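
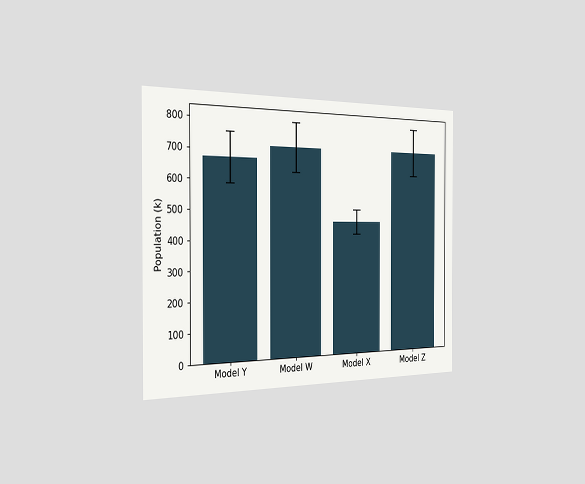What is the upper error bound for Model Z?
798k

The chart is viewed slightly from the left. The Model Z bar's upper whisker reaches 798k.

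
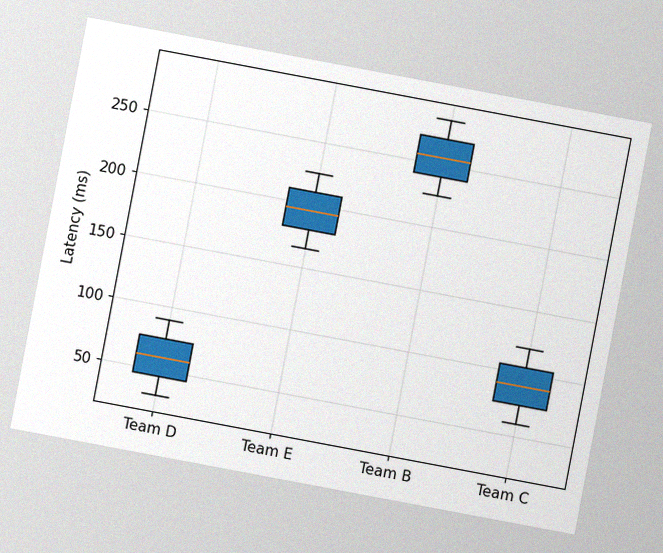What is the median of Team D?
The chart is tilted about 11° clockwise, with some photo noise. The median line in the Team D box sits at 60ms.

60ms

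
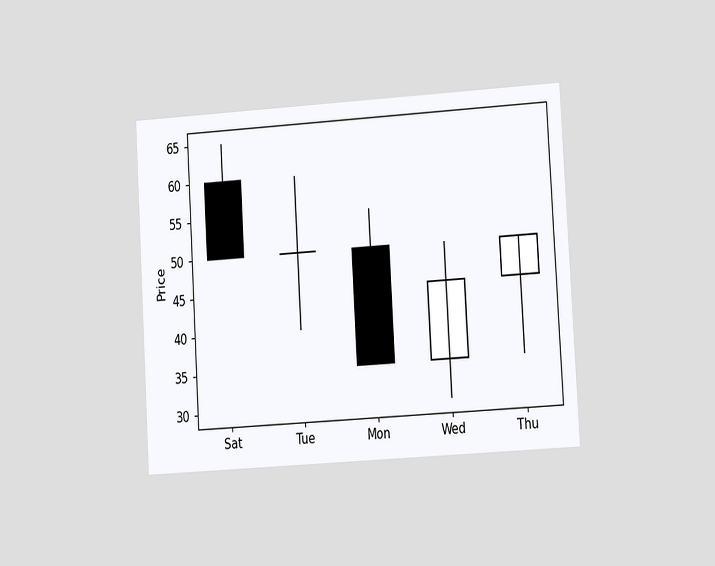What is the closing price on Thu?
50

The chart is tilted about 3° counter-clockwise and viewed at a slight angle. The Thu candle closes at 50.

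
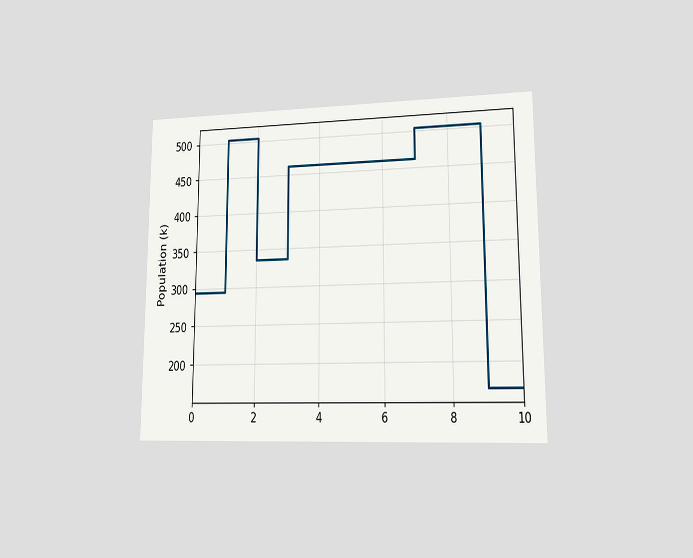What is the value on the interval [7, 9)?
504k

The chart is viewed at a slight angle. On [7, 9) the step sits at 504k.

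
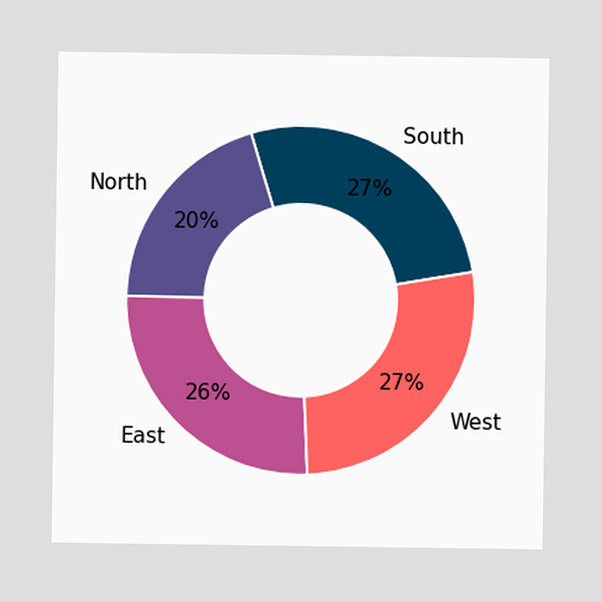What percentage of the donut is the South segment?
27%

The South segment takes up 27% of the ring.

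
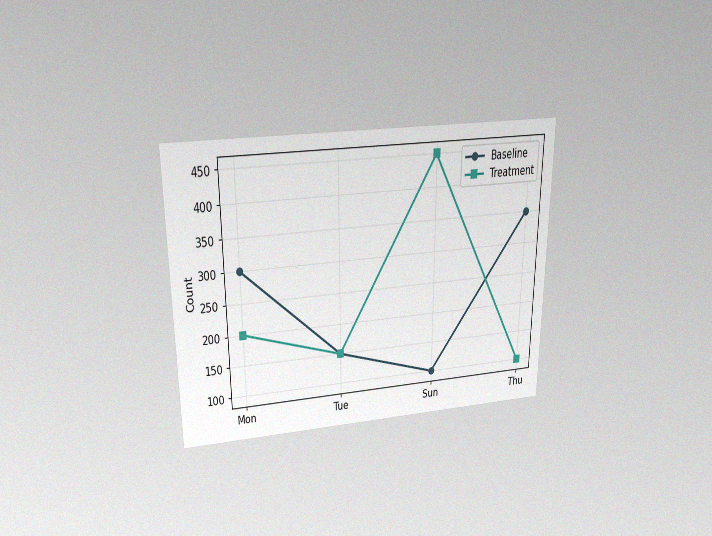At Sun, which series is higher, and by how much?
Treatment, by 350

The chart is viewed slightly from above, with some photo noise. At Sun, Treatment sits above the other line by 350.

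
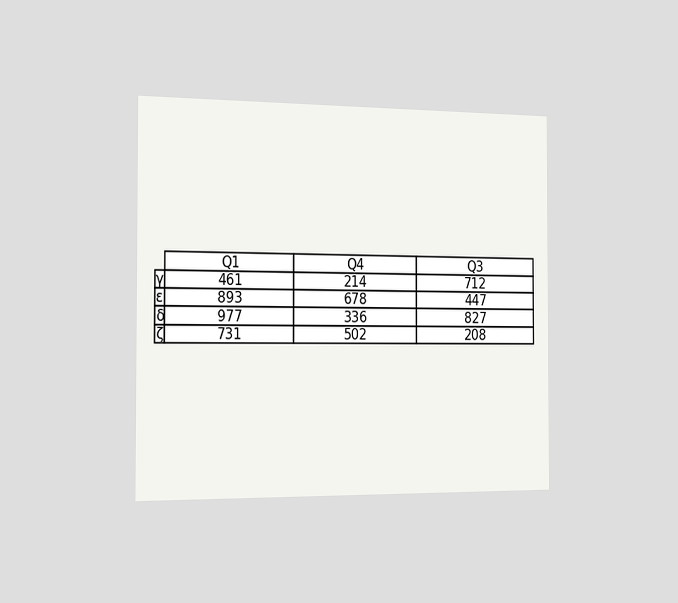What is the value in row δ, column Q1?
The chart is viewed slightly from the left. The (δ, Q1) cell reads 977.

977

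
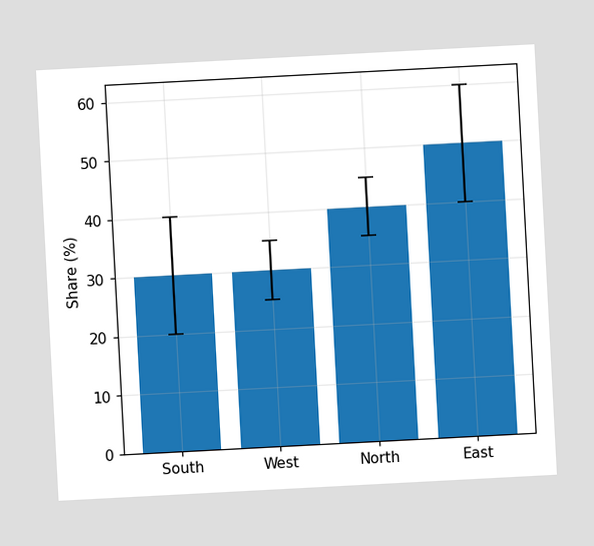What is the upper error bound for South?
The chart is tilted about 3° counter-clockwise. The South bar's upper whisker reaches 40%.

40%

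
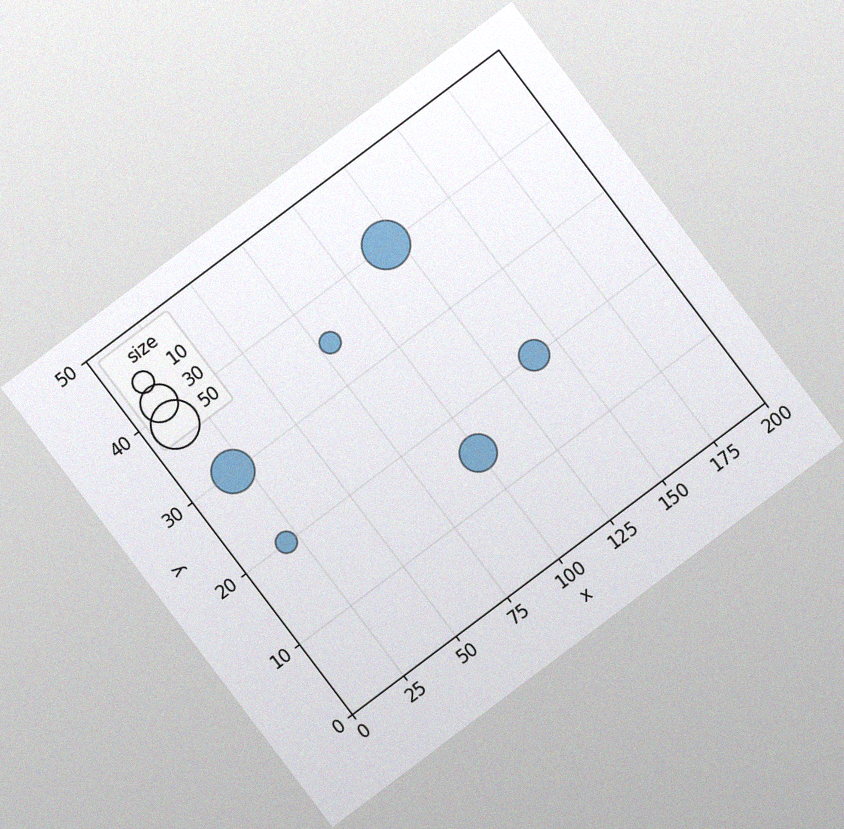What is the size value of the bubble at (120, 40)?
50

The chart is tilted about 37° counter-clockwise, with some photo noise. Matching the bubble at (120, 40) against the size legend gives 50.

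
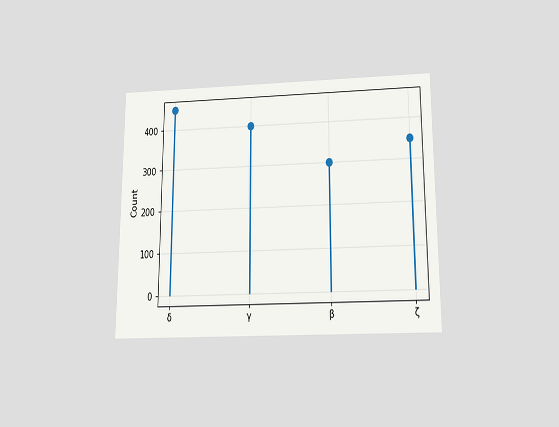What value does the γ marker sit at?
400

The chart is viewed slightly from below. The γ marker sits at 400.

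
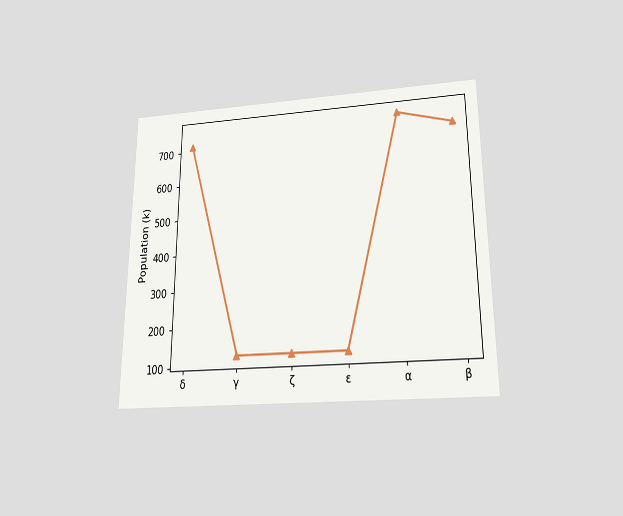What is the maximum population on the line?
The chart is viewed slightly from below. The highest point is at α, and reading across to the y-axis gives 756k.

756k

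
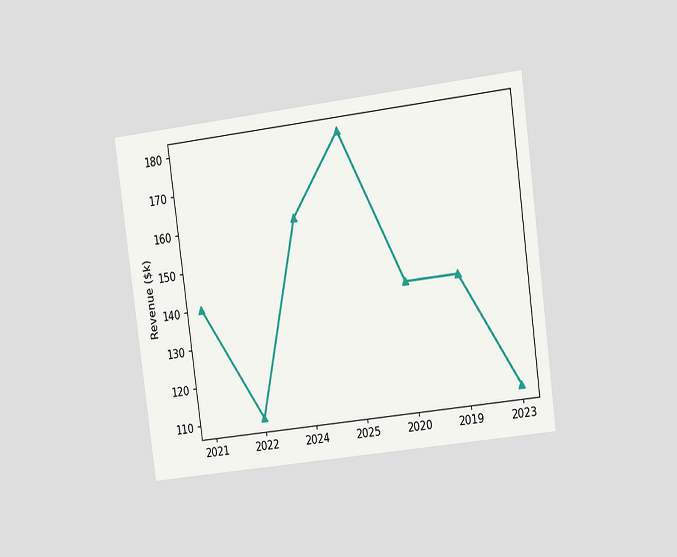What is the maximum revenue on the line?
$180k

The chart is tilted about 8° counter-clockwise and viewed slightly from the right. The highest point is at 2025, and reading across to the y-axis gives $180k.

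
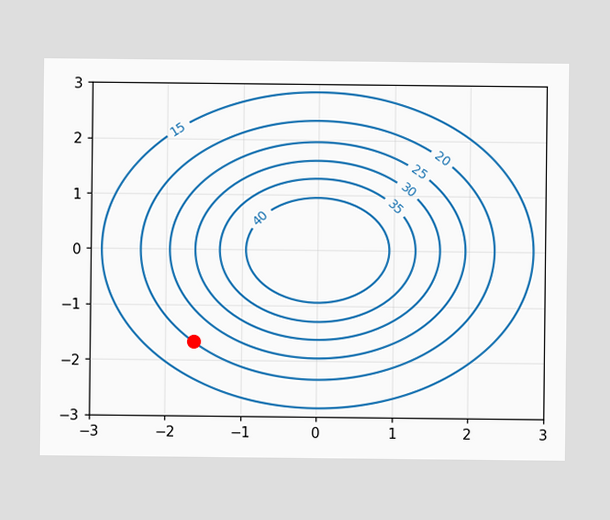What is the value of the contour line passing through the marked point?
The marked point sits on the contour labelled 20.

20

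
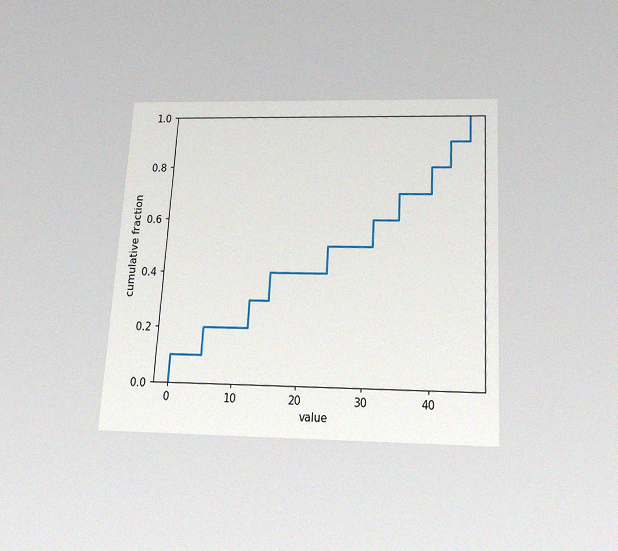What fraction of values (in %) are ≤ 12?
30%

The chart is tilted about 3° clockwise and viewed slightly from below, with some photo noise. At x=12 the ECDF step is at 30%.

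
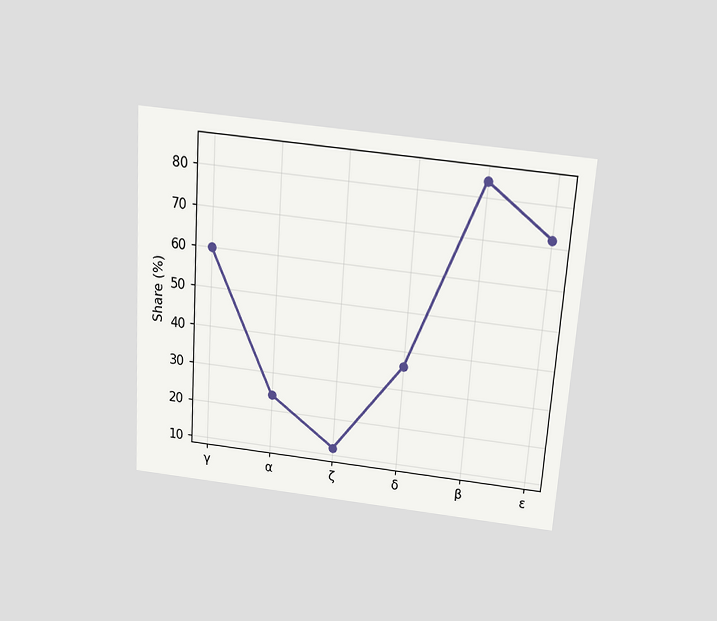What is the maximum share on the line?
The chart is tilted about 4° clockwise and viewed slightly from above. The highest point is at β, and reading across to the y-axis gives 84%.

84%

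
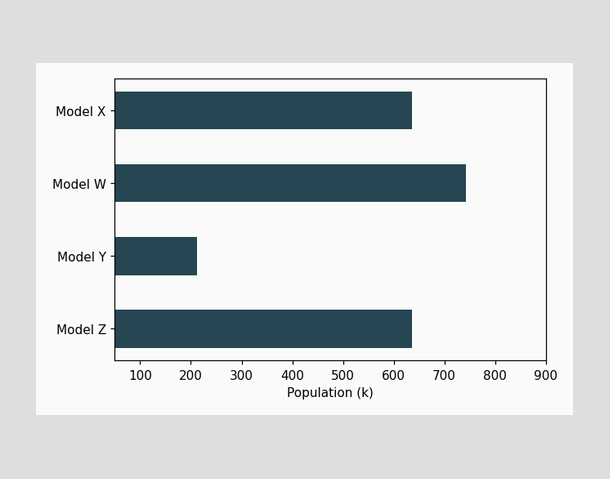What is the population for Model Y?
Reading along the chart's x-axis, the Model Y bar reaches 212k.

212k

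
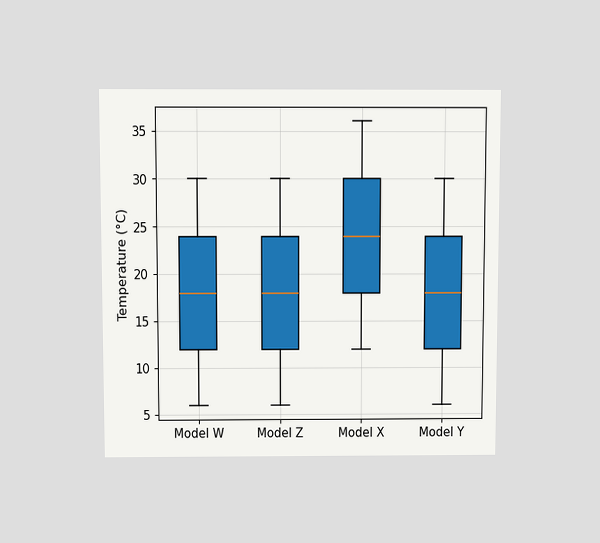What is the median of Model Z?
18°C

The chart is viewed slightly from above. The median line in the Model Z box sits at 18°C.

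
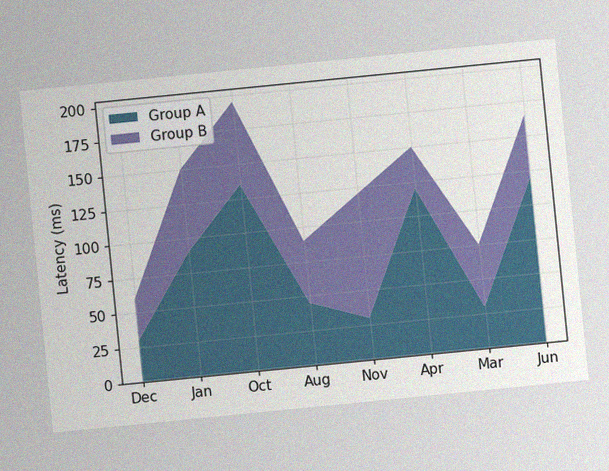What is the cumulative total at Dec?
60ms

The chart is tilted about 6° counter-clockwise, with some photo noise. The stacked total at Dec reaches 60ms.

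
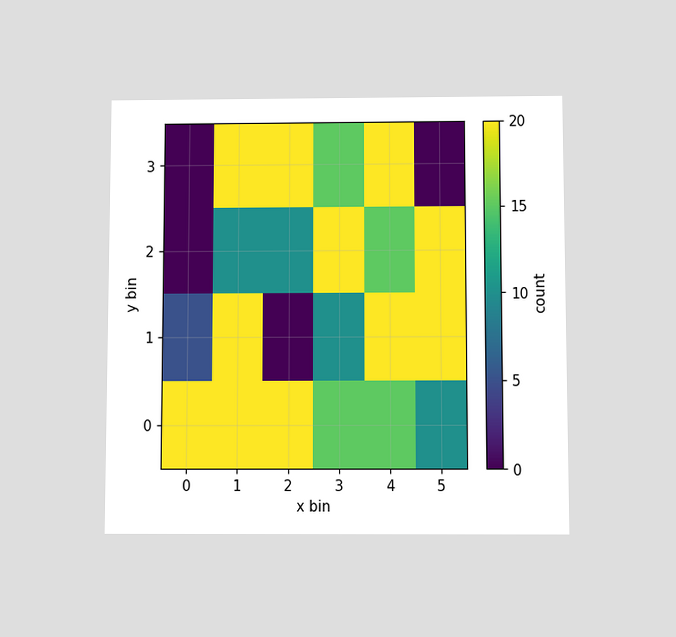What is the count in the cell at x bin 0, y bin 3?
The chart is viewed slightly from below. Matching the cell (0, 3) against the colorbar gives 0.

0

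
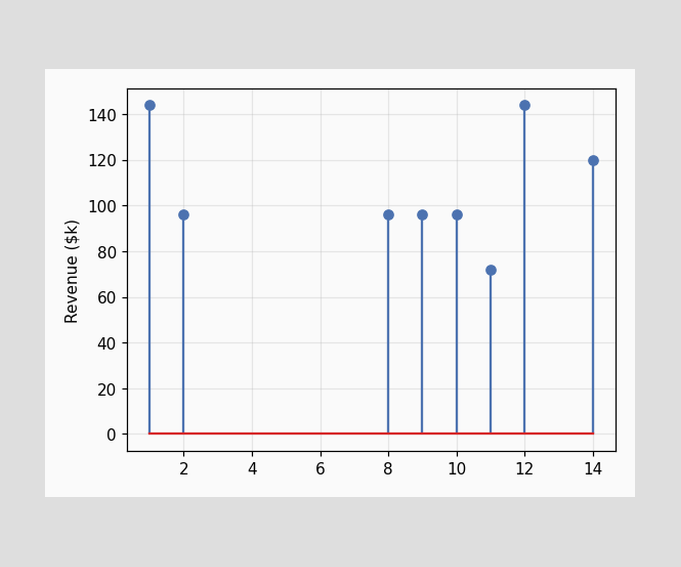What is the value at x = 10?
$96k

The stem at x=10 reaches $96k.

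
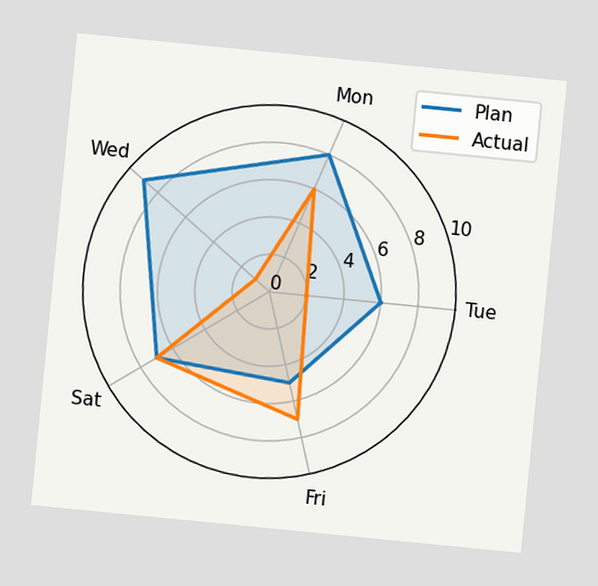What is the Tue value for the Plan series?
6

The chart is tilted about 6° clockwise. On the Tue axis, Plan reaches 6.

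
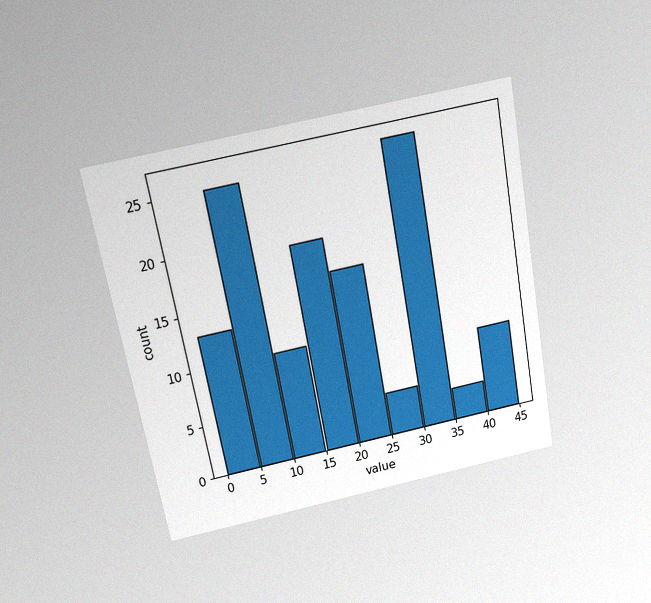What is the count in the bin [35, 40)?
The chart is tilted about 11° counter-clockwise and viewed slightly from above, with some photo noise. The [35, 40) bin has height 3.

3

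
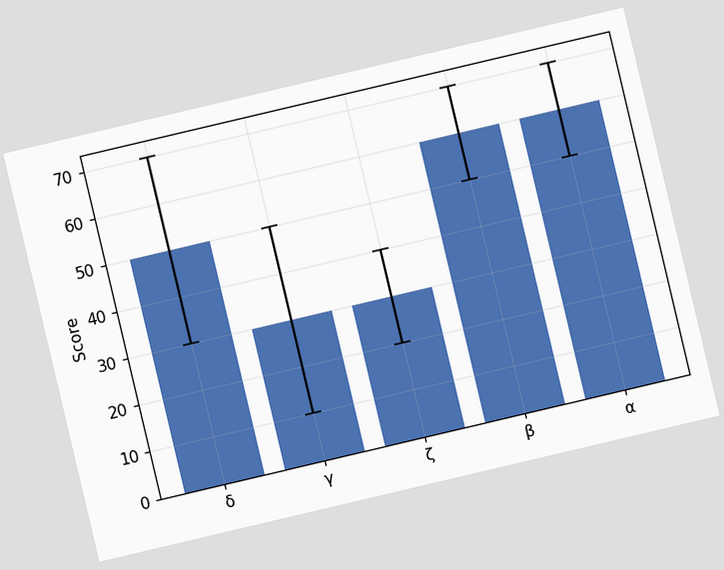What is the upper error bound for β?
The chart is tilted about 13° counter-clockwise. The β bar's upper whisker reaches 70.

70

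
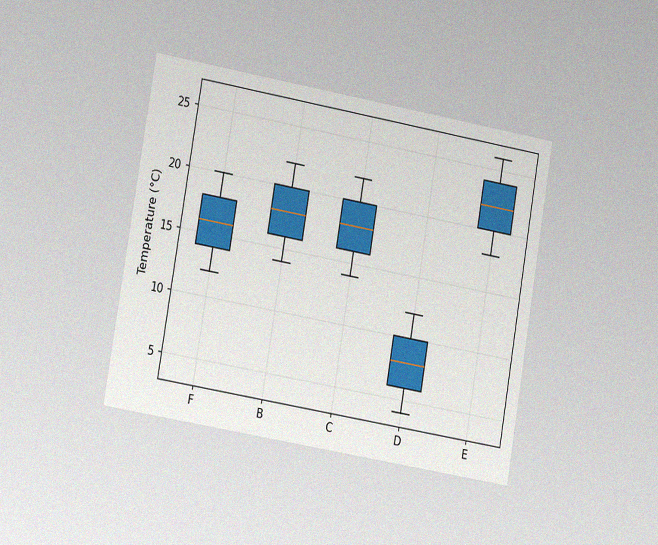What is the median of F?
The chart is tilted about 10° clockwise and viewed slightly from the left, with some photo noise. The median line in the F box sits at 16°C.

16°C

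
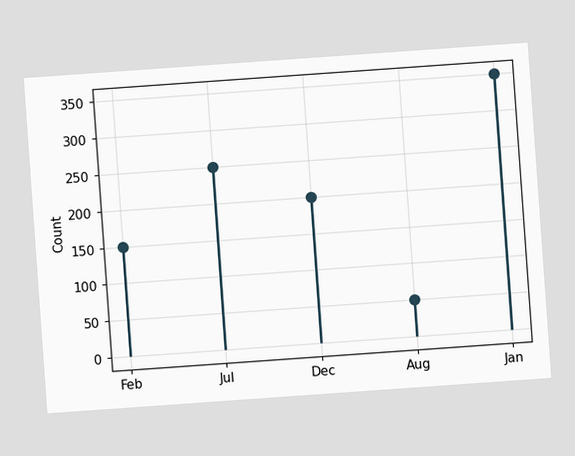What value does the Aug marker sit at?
50

The chart is tilted about 4° counter-clockwise. The Aug marker sits at 50.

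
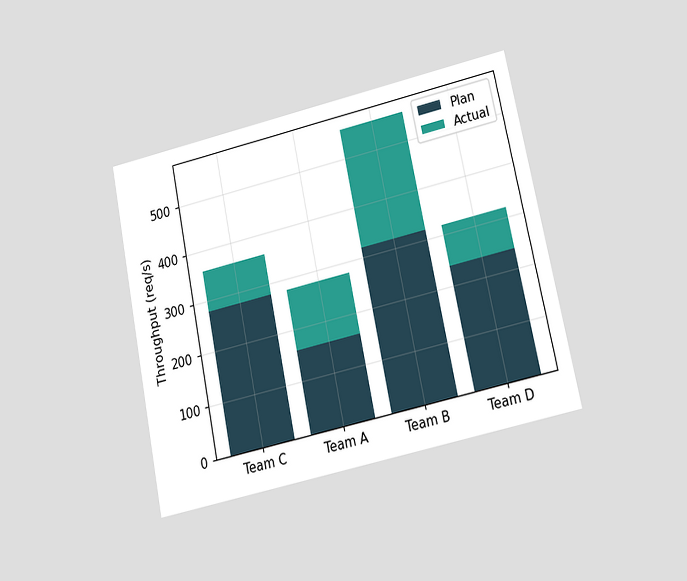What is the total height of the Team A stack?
The chart is tilted about 12° counter-clockwise and viewed at a slight angle. The Team A stack's top reaches 280req/s on the y-axis.

280req/s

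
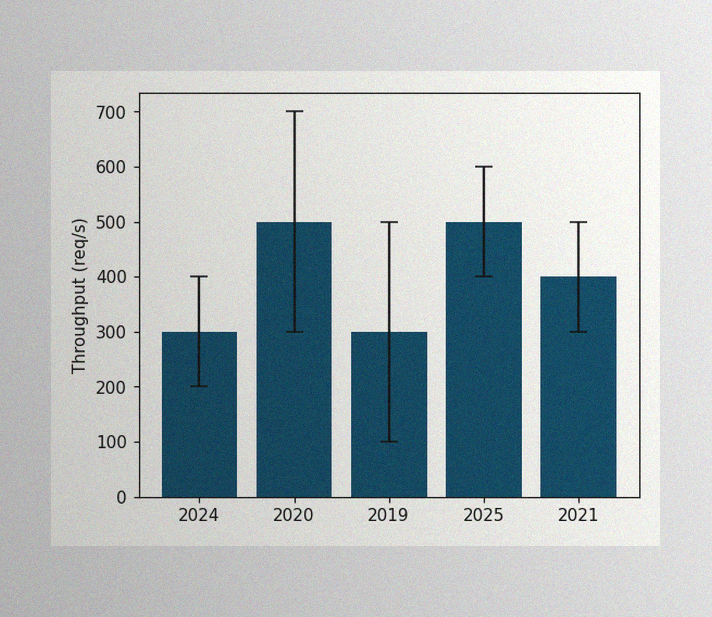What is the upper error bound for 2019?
The image has some photo noise and uneven lighting. The 2019 bar's upper whisker reaches 500req/s.

500req/s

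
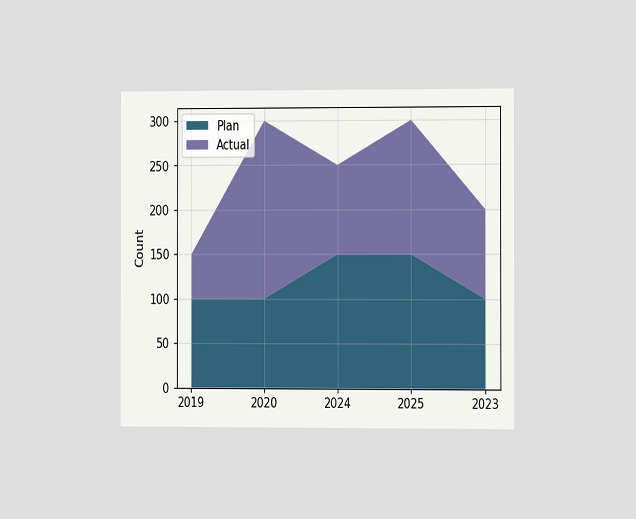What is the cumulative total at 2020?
300

The chart is viewed at a slight angle. The stacked total at 2020 reaches 300.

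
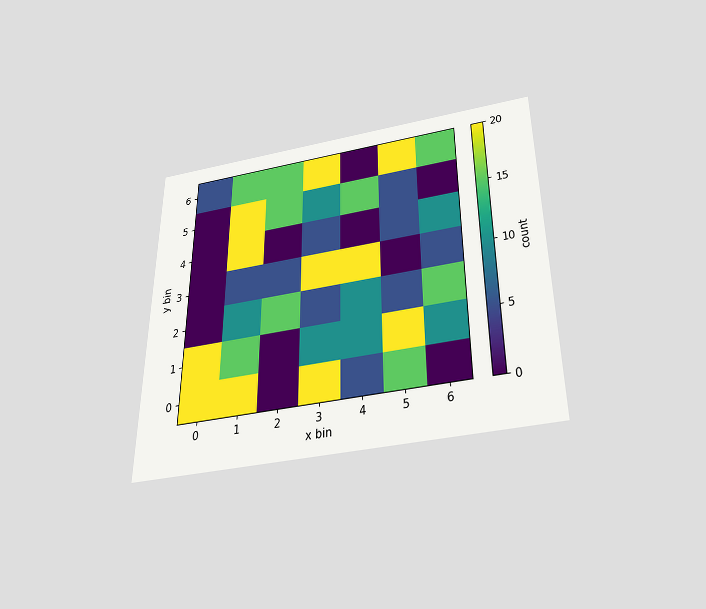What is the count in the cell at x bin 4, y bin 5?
15

The chart is viewed slightly from below. Matching the cell (4, 5) against the colorbar gives 15.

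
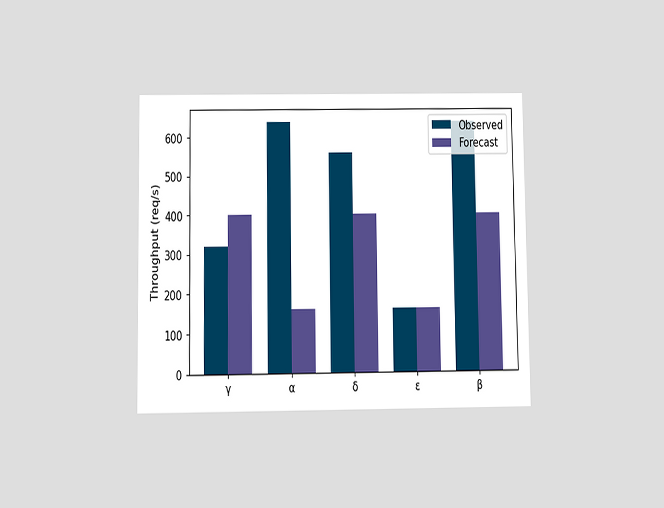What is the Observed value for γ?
The chart is viewed slightly from below. The Observed bar at γ reaches 320req/s on the y-axis.

320req/s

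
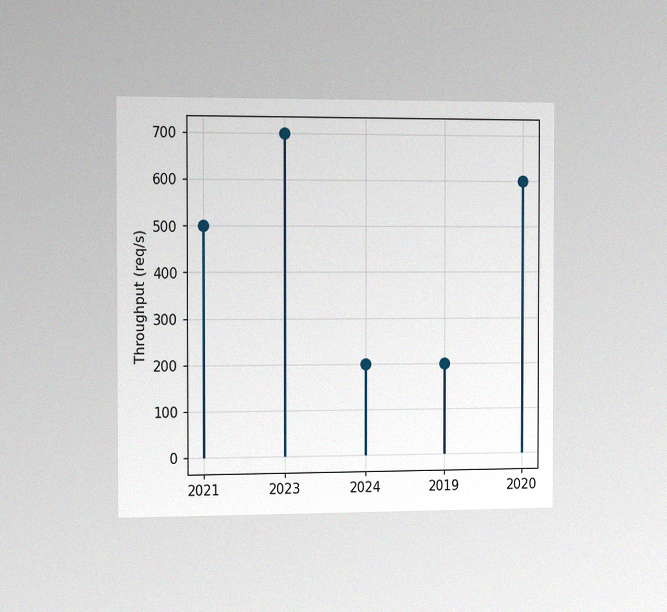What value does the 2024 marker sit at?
The chart is viewed slightly from the left, with some photo noise. The 2024 marker sits at 200req/s.

200req/s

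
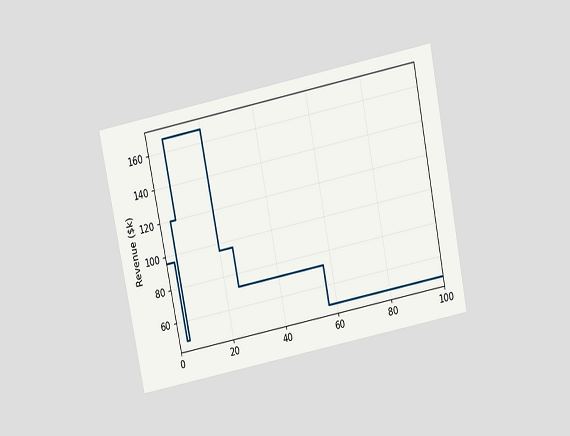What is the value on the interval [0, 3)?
The chart is tilted about 11° counter-clockwise and viewed slightly from above. On [0, 3) the step sits at $96k.

$96k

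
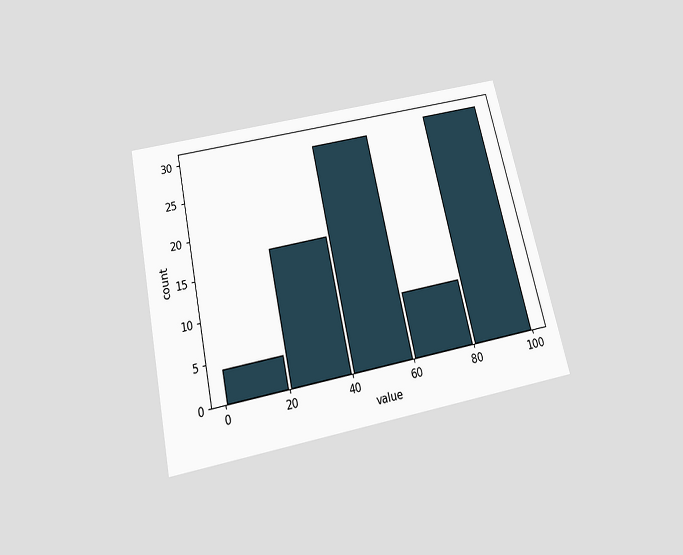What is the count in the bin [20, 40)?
17

The chart is tilted about 12° counter-clockwise and viewed slightly from below. The [20, 40) bin has height 17.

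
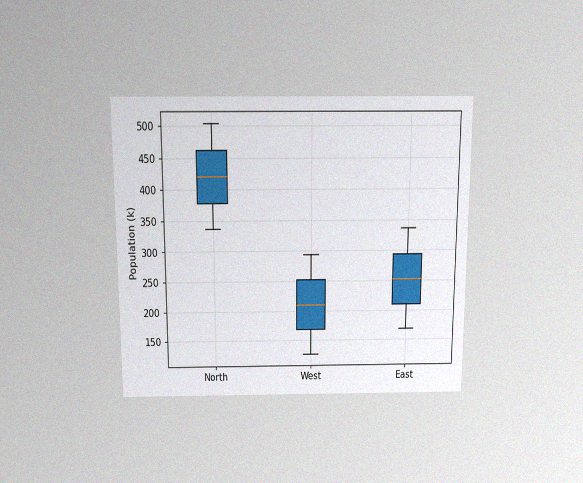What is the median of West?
The chart is viewed slightly from above, with some photo noise. The median line in the West box sits at 210k.

210k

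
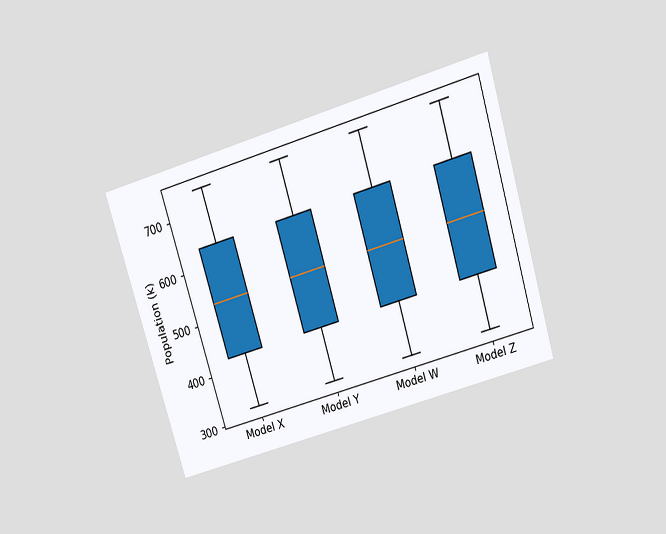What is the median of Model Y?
The chart is tilted about 17° counter-clockwise and viewed slightly from above. The median line in the Model Y box sits at 530k.

530k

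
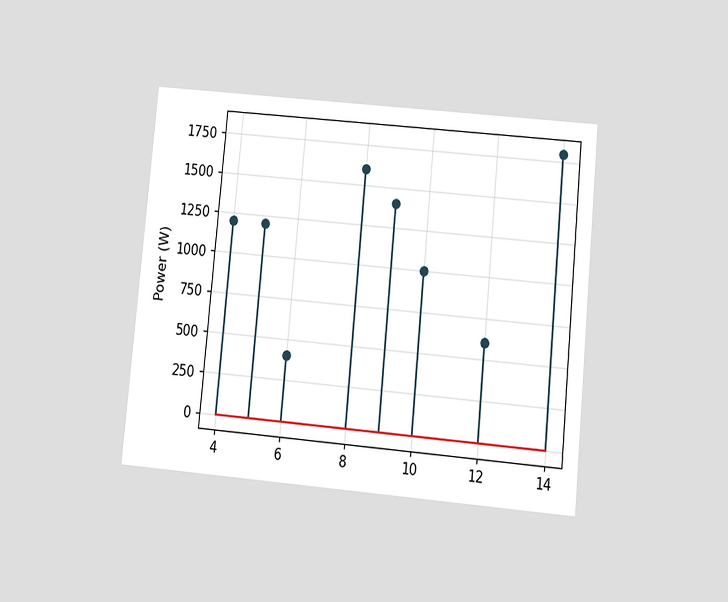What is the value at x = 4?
The chart is tilted about 5° clockwise and viewed slightly from below. The stem at x=4 reaches 1200W.

1200W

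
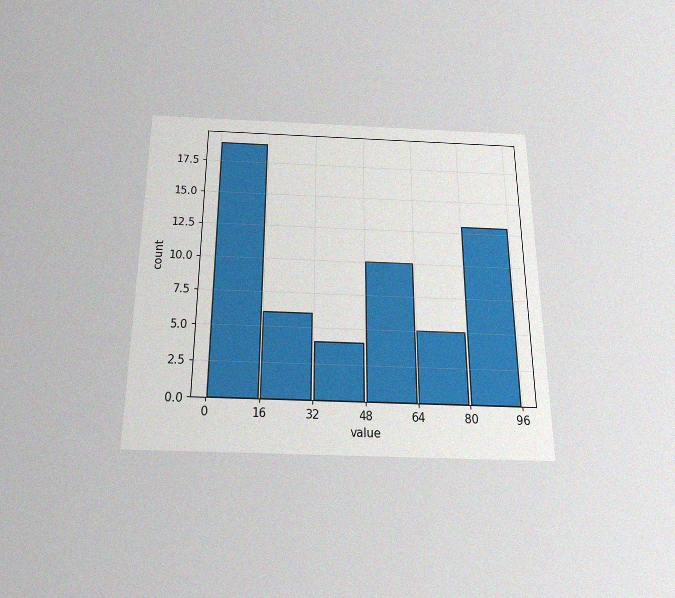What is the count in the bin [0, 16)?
19

The chart is viewed slightly from below, with some photo noise. The [0, 16) bin has height 19.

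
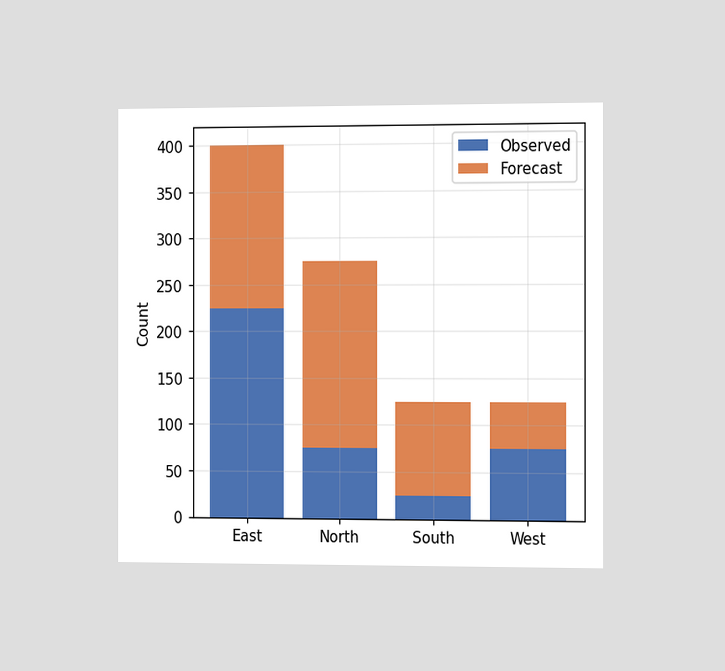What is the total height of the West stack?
125

The chart is viewed slightly from the right. The West stack's top reaches 125 on the y-axis.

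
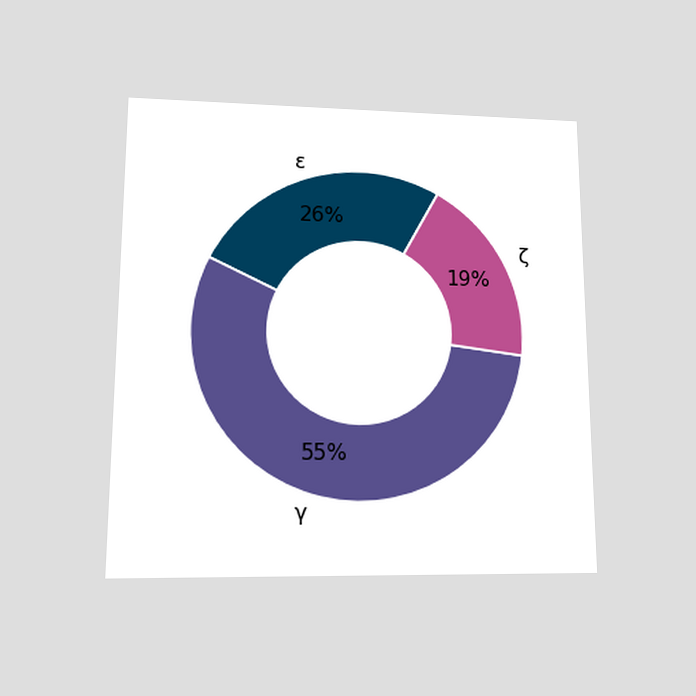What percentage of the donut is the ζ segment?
19%

The chart is viewed at a slight angle. The ζ segment takes up 19% of the ring.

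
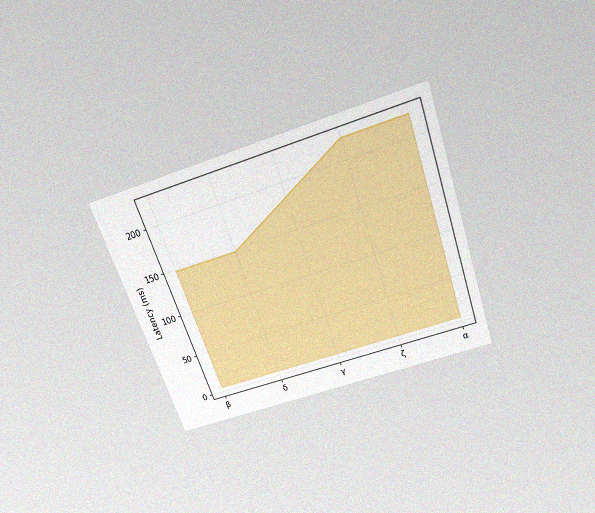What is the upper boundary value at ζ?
The chart is tilted about 19° counter-clockwise and viewed slightly from above, with some photo noise. At ζ the upper boundary is at 222ms.

222ms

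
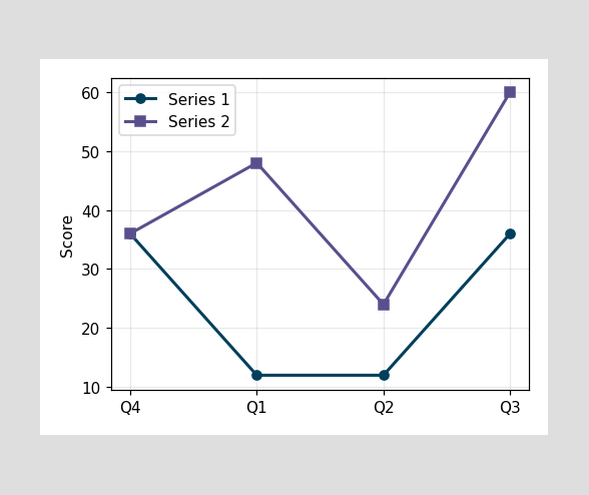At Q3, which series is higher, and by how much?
Series 2, by 24

At Q3, Series 2 sits above the other line by 24.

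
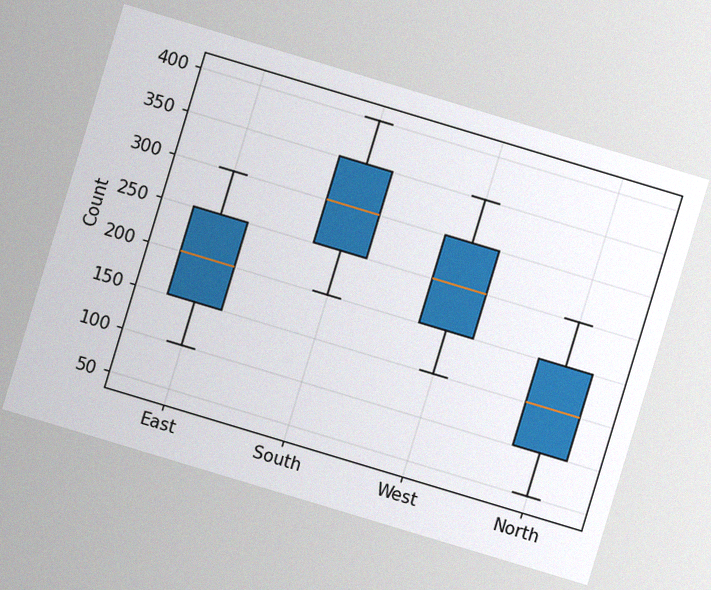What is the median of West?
The chart is tilted about 17° clockwise, with some photo noise. The median line in the West box sits at 250.

250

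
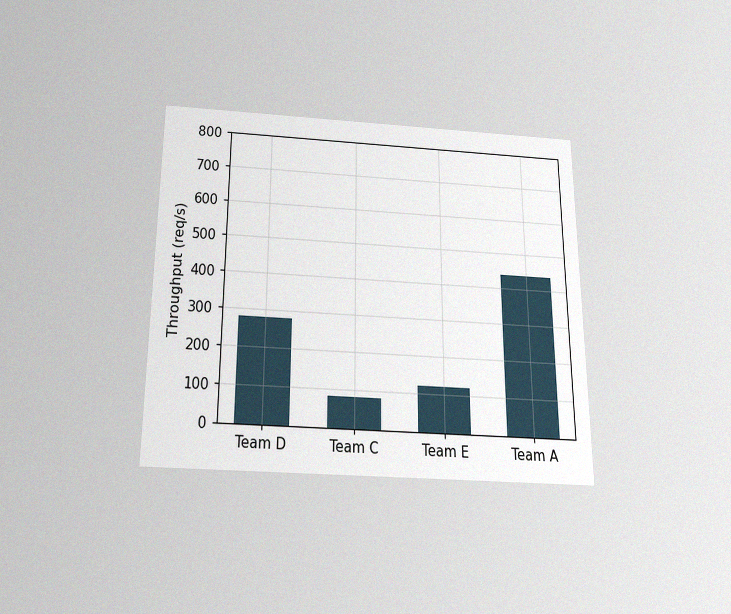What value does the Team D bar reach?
280req/s

The chart is viewed slightly from below, with some photo noise. Reading along the chart's y-axis, the Team D bar reaches 280req/s.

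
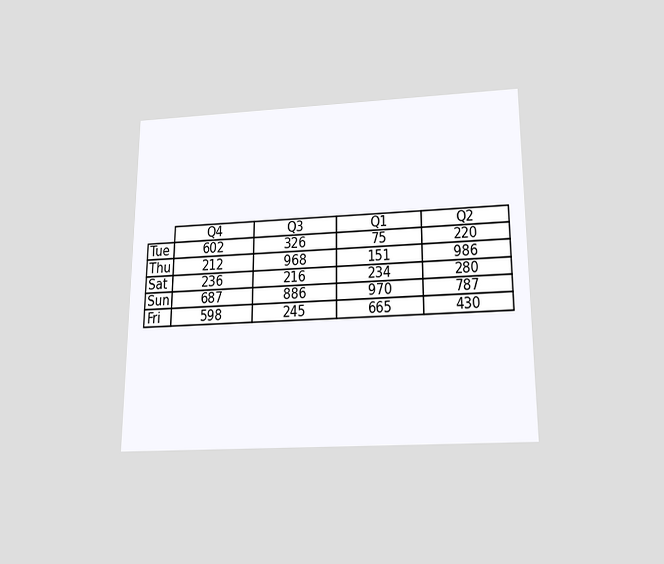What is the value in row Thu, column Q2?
986

The chart is viewed slightly from below. The (Thu, Q2) cell reads 986.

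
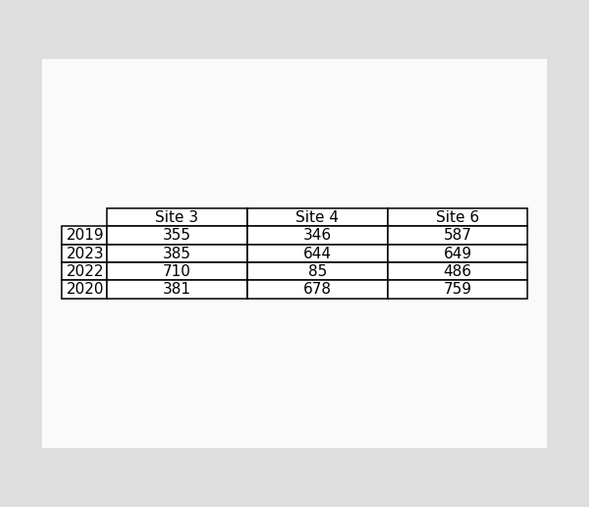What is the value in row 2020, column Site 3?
The (2020, Site 3) cell reads 381.

381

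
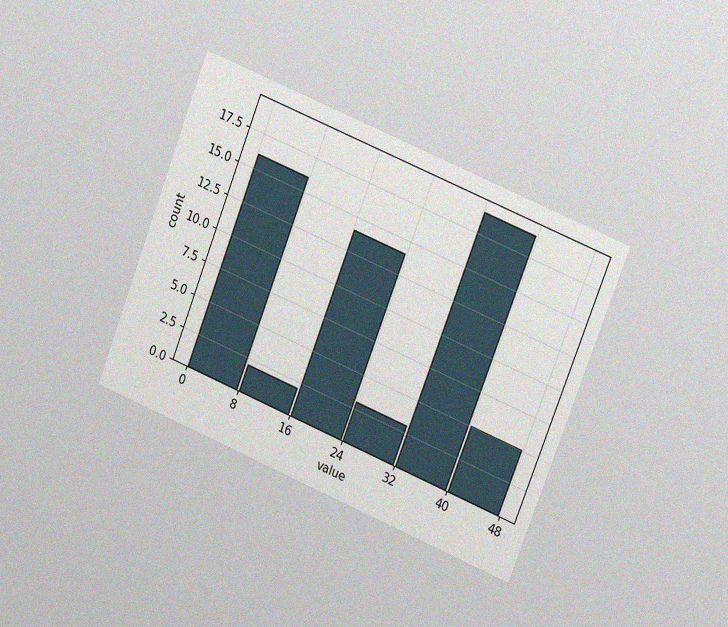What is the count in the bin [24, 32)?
3

The chart is tilted about 22° clockwise and viewed slightly from the right, with some photo noise. The [24, 32) bin has height 3.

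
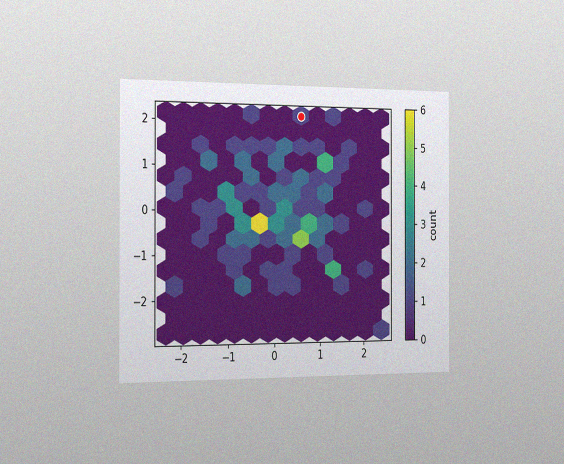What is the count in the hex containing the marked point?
1

The chart is viewed slightly from the left, with some photo noise. The marked hex reads 1 on the colorbar.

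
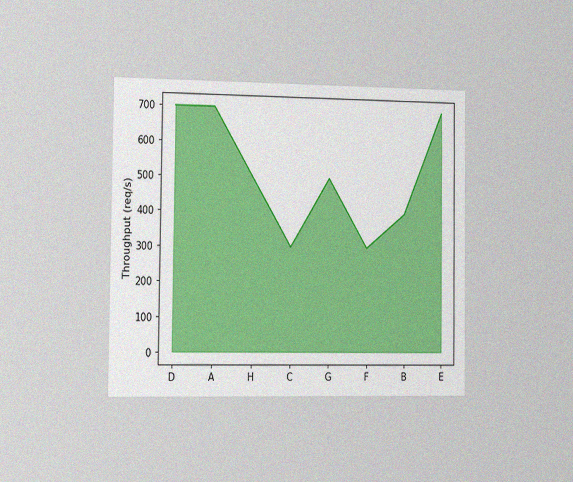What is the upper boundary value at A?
700req/s

The chart is viewed slightly from the left, with some photo noise. At A the upper boundary is at 700req/s.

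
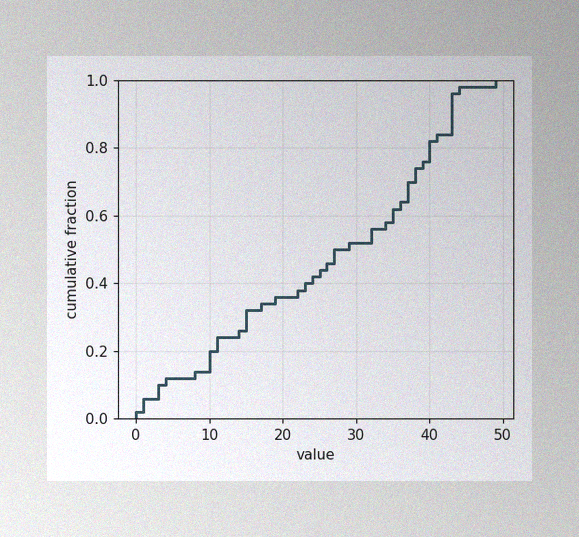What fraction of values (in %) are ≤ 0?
2%

The image has some photo noise and uneven lighting. At x=0 the ECDF step is at 2%.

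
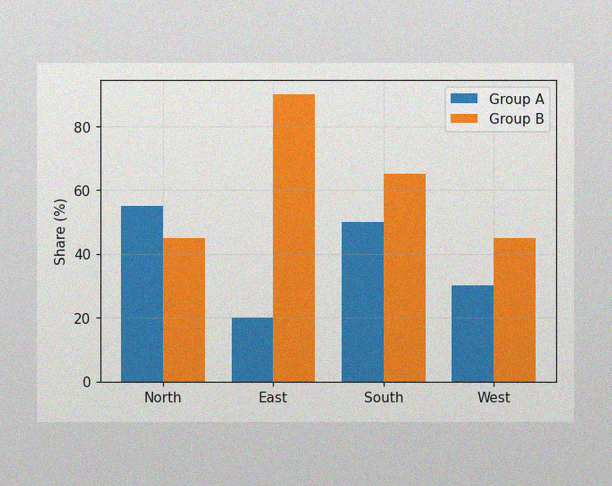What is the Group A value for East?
The image has some photo noise and uneven lighting. The Group A bar at East reaches 20% on the y-axis.

20%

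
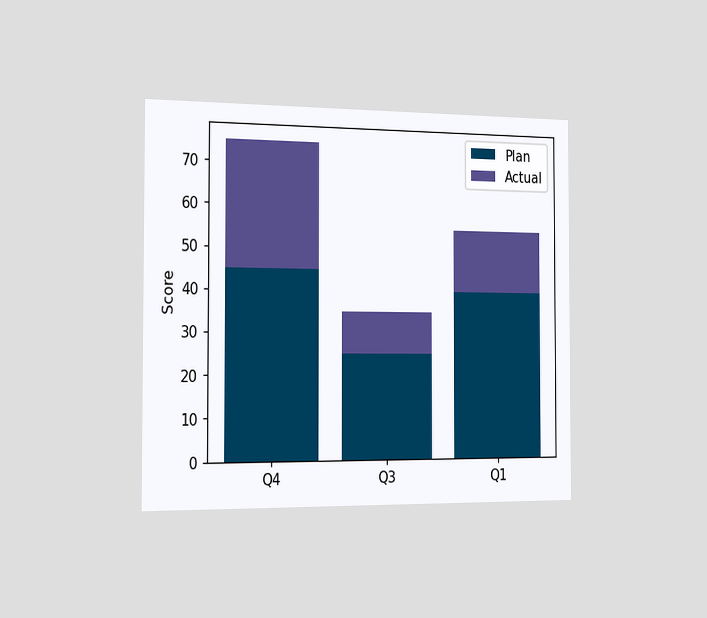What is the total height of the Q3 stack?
35

The chart is viewed slightly from the left. The Q3 stack's top reaches 35 on the y-axis.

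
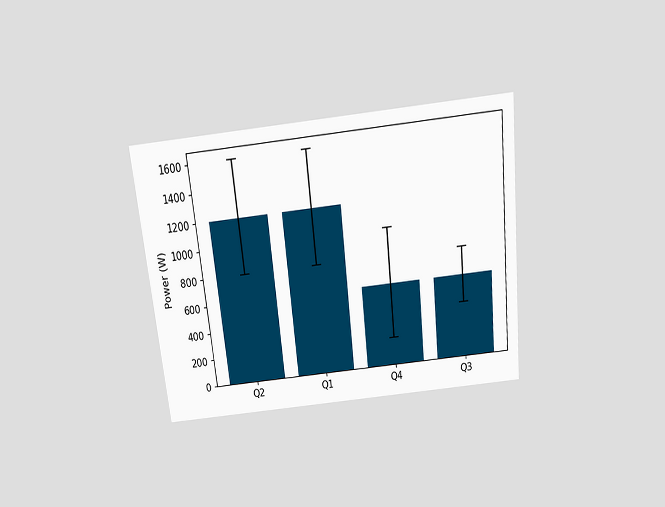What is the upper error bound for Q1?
1600W

The chart is tilted about 6° counter-clockwise and viewed slightly from above. The Q1 bar's upper whisker reaches 1600W.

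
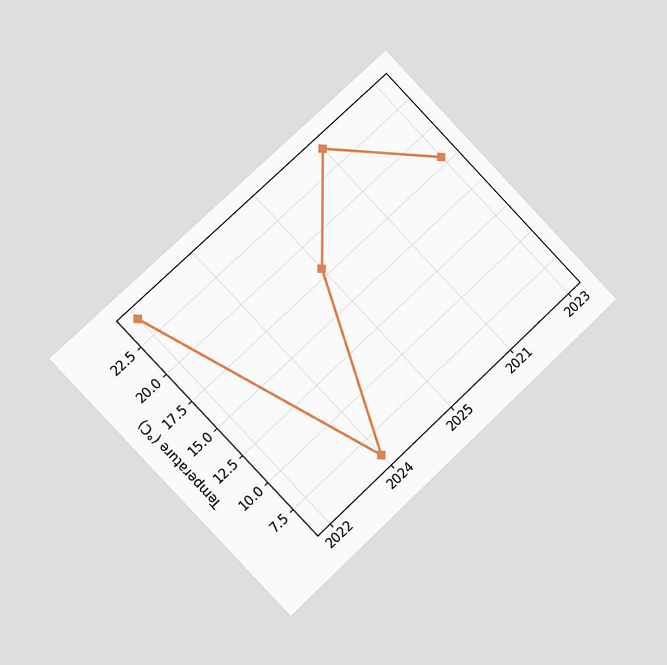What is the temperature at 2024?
6°C

The chart is tilted about 43° counter-clockwise and viewed slightly from the left. At 2024, the line is at 6°C.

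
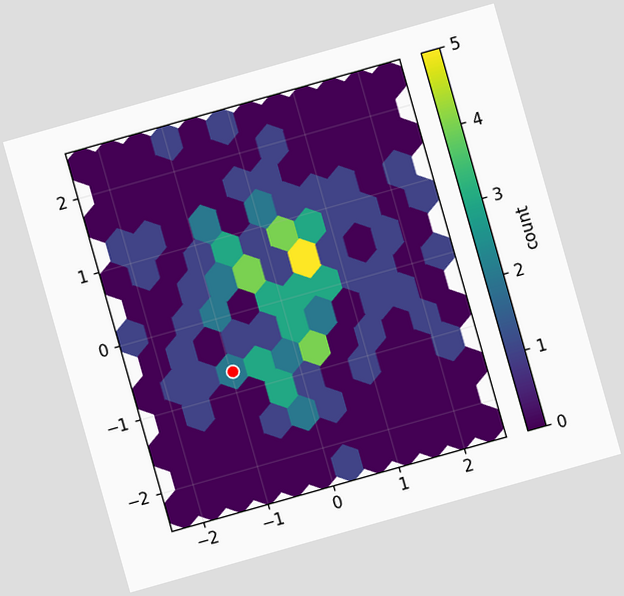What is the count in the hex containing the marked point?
The chart is tilted about 16° counter-clockwise. The marked hex reads 2 on the colorbar.

2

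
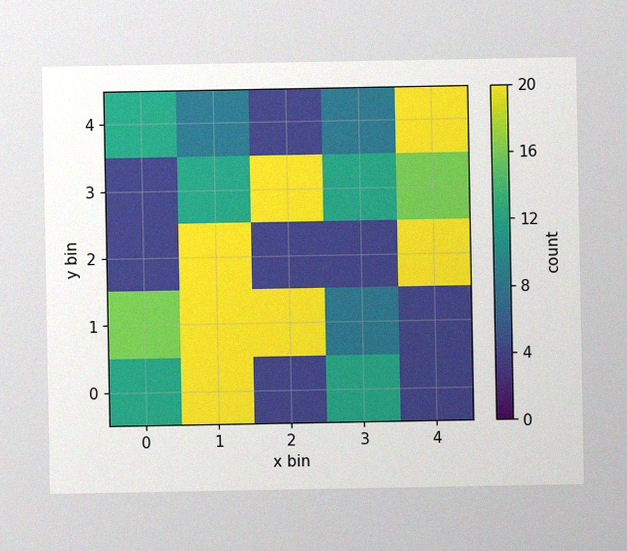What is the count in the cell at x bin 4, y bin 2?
The image has some photo noise and uneven lighting. Matching the cell (4, 2) against the colorbar gives 20.

20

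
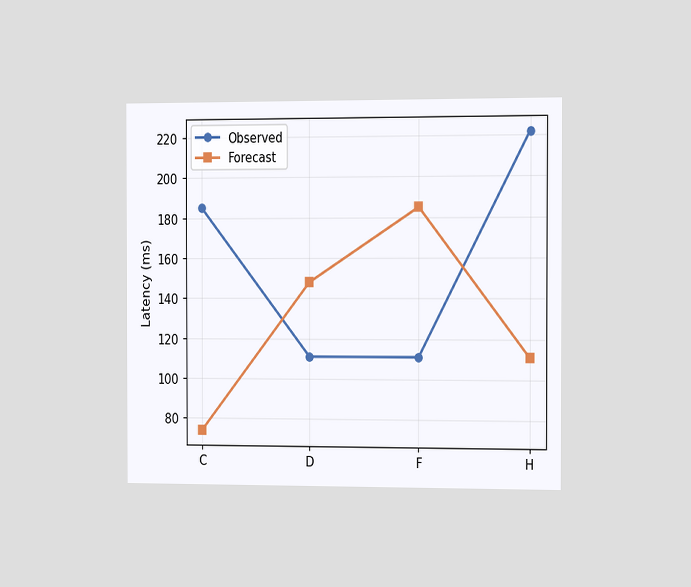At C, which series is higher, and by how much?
The chart is viewed slightly from the right. At C, Observed sits above the other line by 111ms.

Observed, by 111ms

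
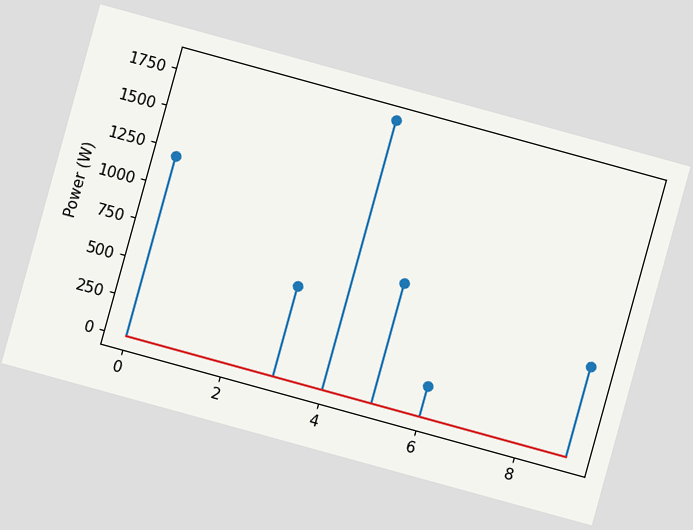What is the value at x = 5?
The chart is tilted about 15° clockwise. The stem at x=5 reaches 800W.

800W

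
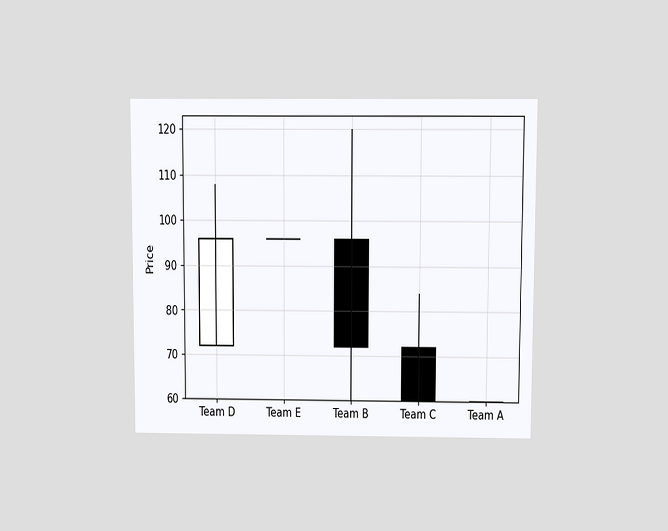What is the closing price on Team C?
60

The chart is viewed at a slight angle. The Team C candle closes at 60.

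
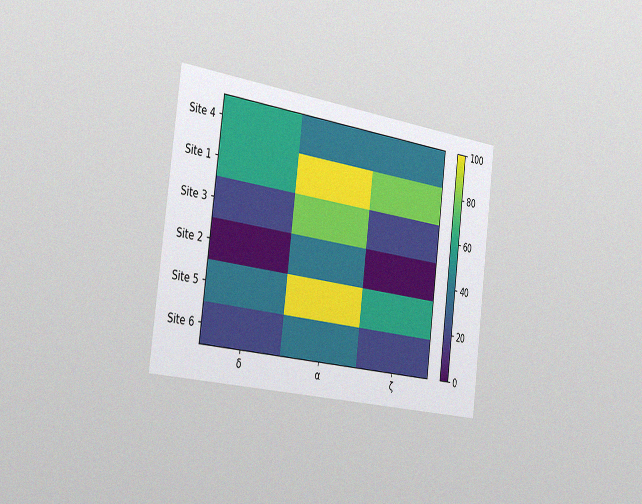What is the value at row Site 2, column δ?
0

The chart is tilted about 7° clockwise and viewed slightly from the left, with some photo noise. Matching cell (Site 2, δ) against the colorbar gives 0.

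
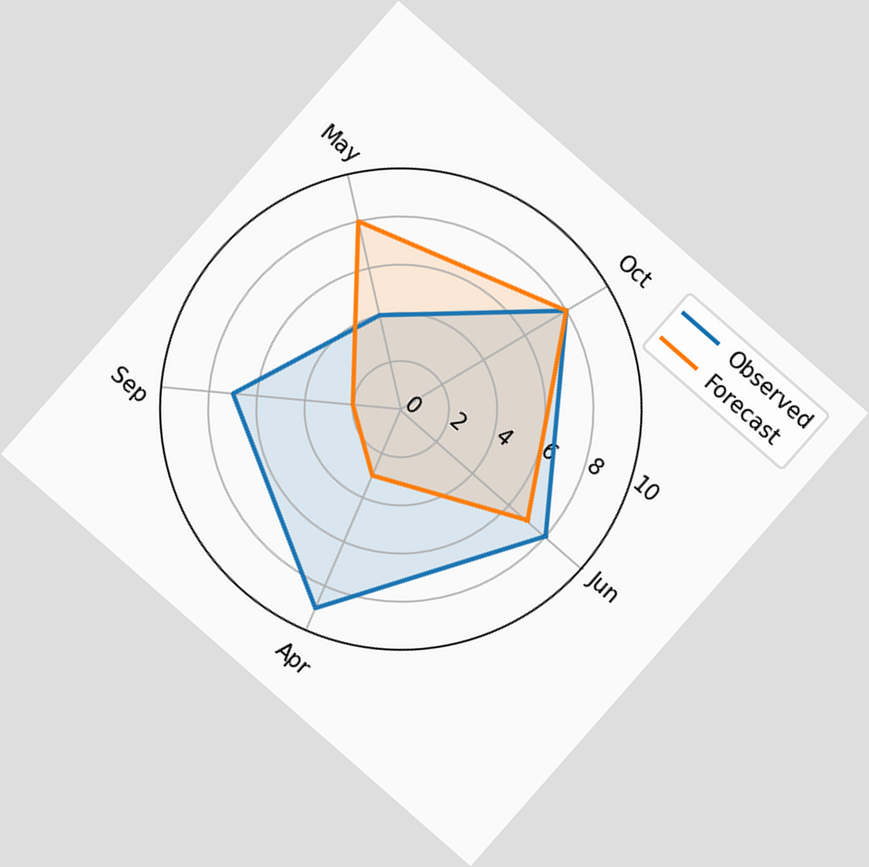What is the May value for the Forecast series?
The chart is tilted about 41° clockwise. On the May axis, Forecast reaches 8.

8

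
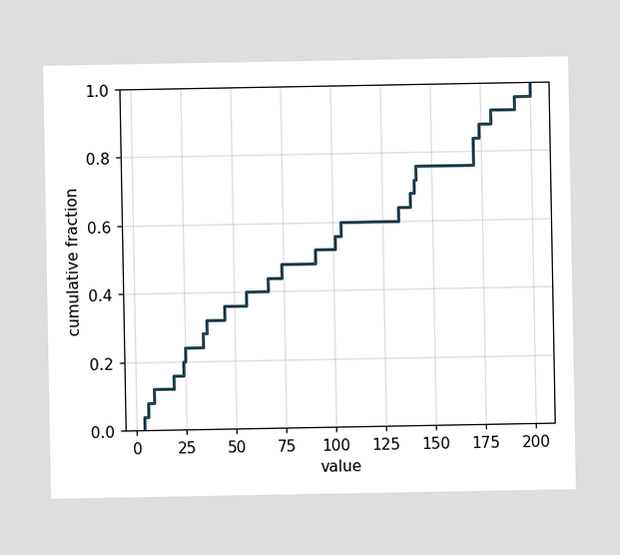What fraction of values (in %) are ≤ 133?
At x=133 the ECDF step is at 64%.

64%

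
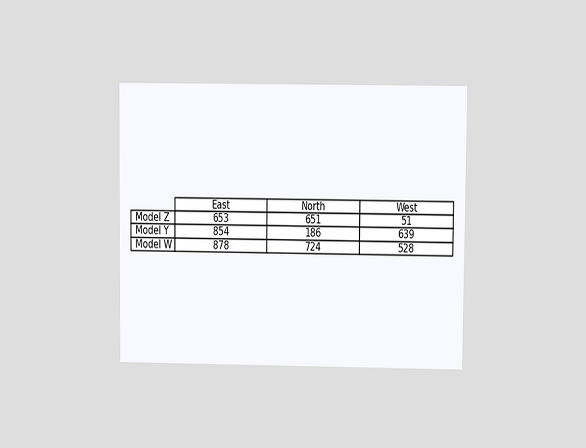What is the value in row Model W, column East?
878

The chart is viewed at a slight angle. The (Model W, East) cell reads 878.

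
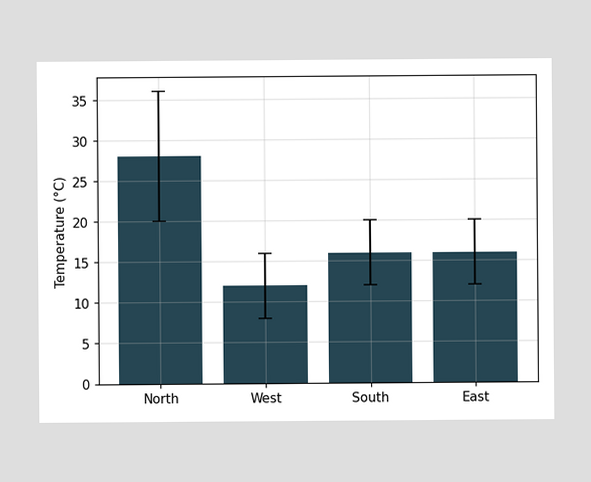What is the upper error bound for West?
The West bar's upper whisker reaches 16°C.

16°C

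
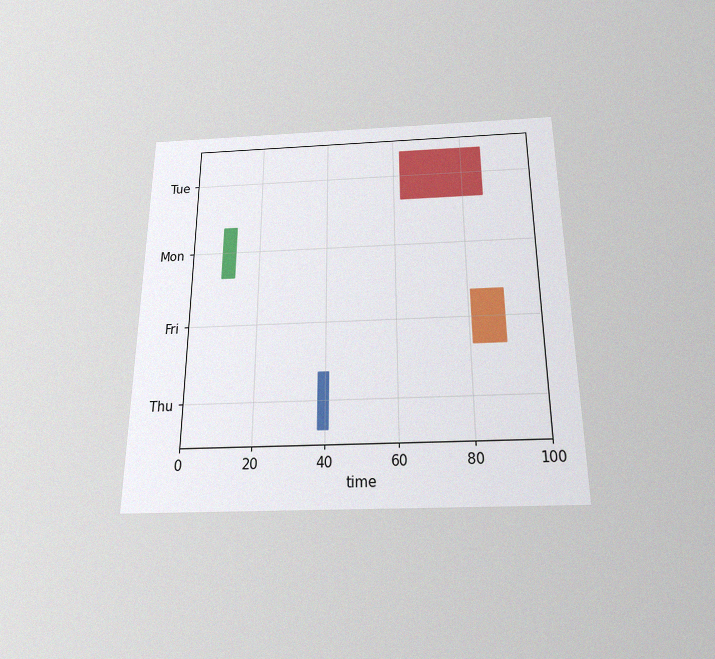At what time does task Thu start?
38

The chart is viewed slightly from below, with some photo noise. The Thu bar begins at t=38.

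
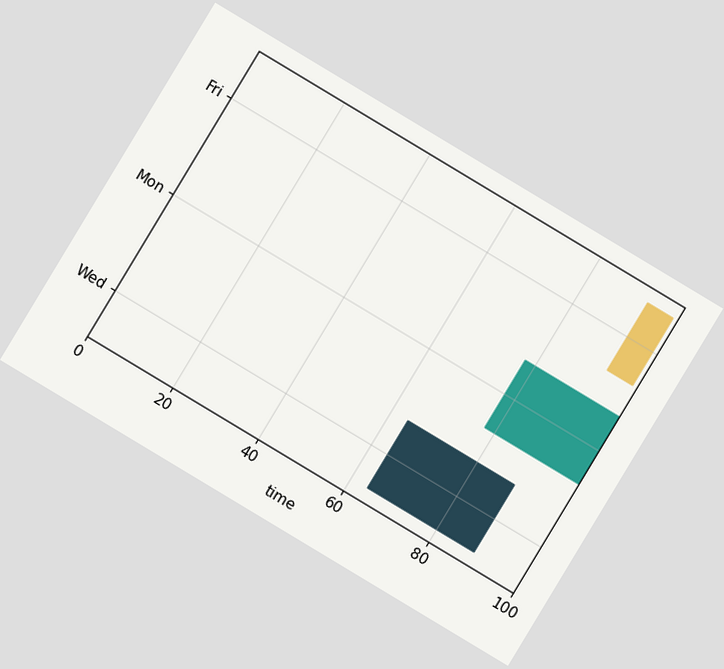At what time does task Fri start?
The chart is tilted about 31° clockwise. The Fri bar begins at t=93.

93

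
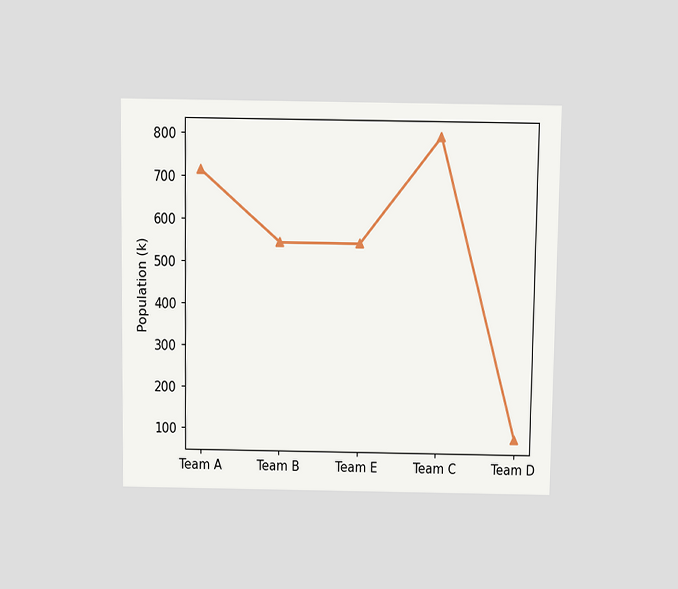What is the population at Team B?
546k

The chart is viewed slightly from above. At Team B, the line is at 546k.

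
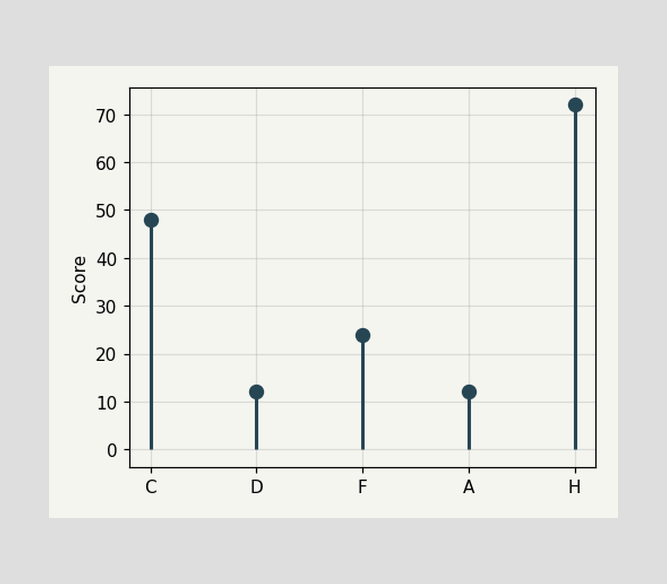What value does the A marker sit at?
12

The A marker sits at 12.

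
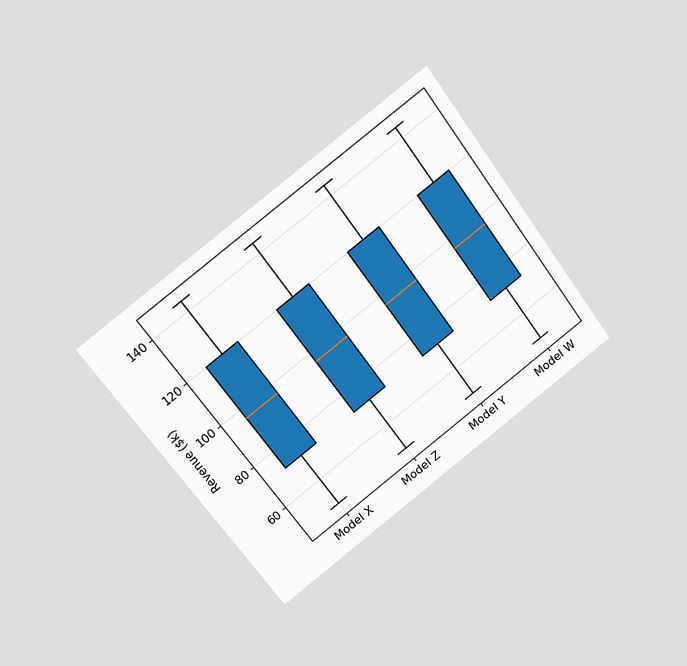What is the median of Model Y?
$96k

The chart is tilted about 36° counter-clockwise and viewed at a slight angle. The median line in the Model Y box sits at $96k.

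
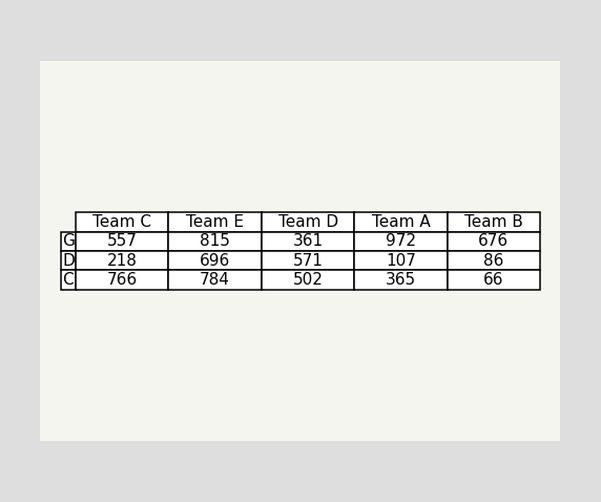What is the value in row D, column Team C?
The (D, Team C) cell reads 218.

218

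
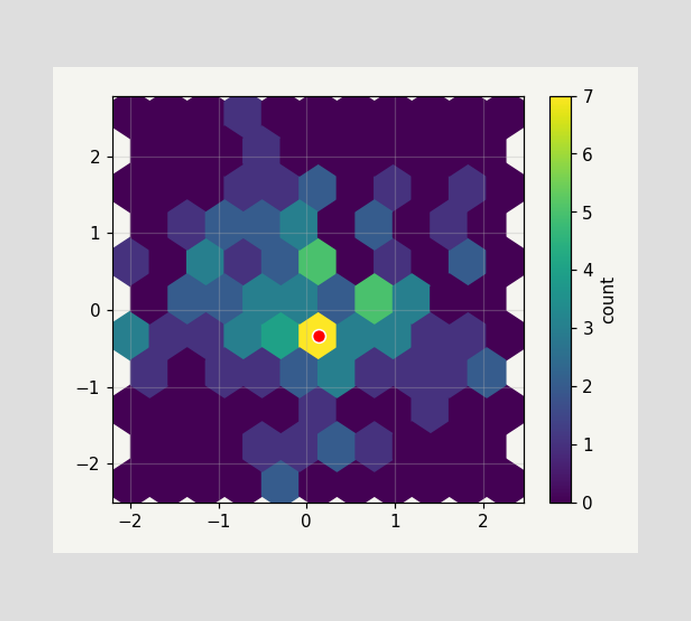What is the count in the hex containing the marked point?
7

The marked hex reads 7 on the colorbar.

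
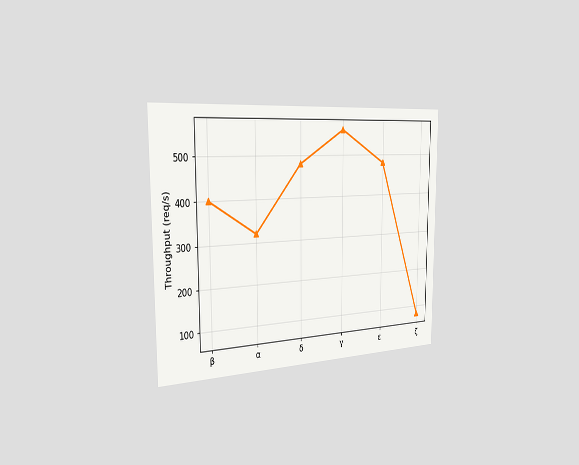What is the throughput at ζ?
80req/s

The chart is viewed slightly from the left. At ζ, the line is at 80req/s.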